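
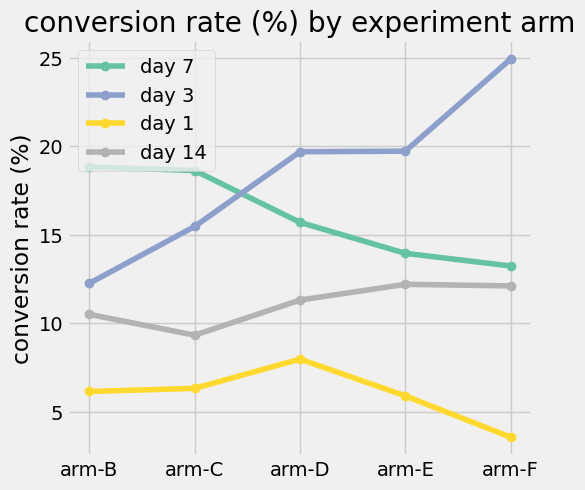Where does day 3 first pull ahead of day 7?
arm-C: day 3 ≈ 16 vs day 7 ≈ 18 (not yet); arm-D: day 3 ≈ 20 vs day 7 ≈ 16 (first crossover).

arm-D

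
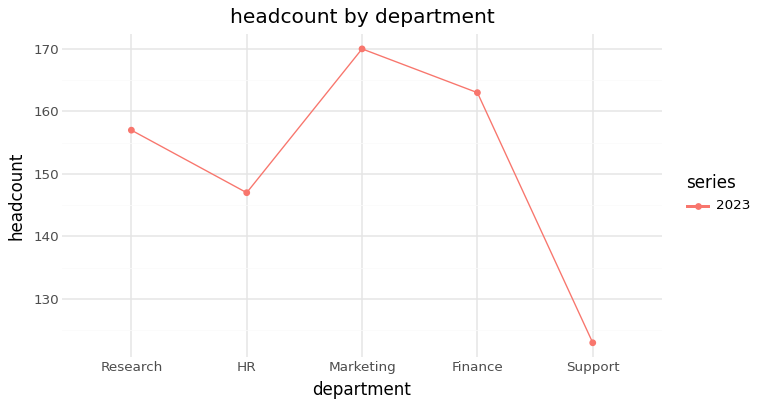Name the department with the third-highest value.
Research

Top 4: Marketing ≈ 170, Finance ≈ 165, Research ≈ 155, HR ≈ 145.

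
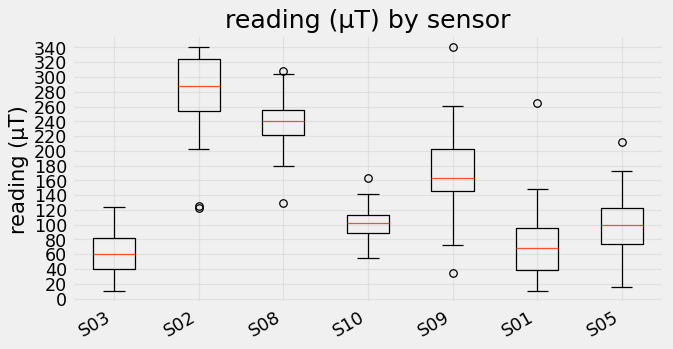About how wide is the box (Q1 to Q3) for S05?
Q3 ≈ 120, Q1 ≈ 80; IQR ≈ 40.

≈ 40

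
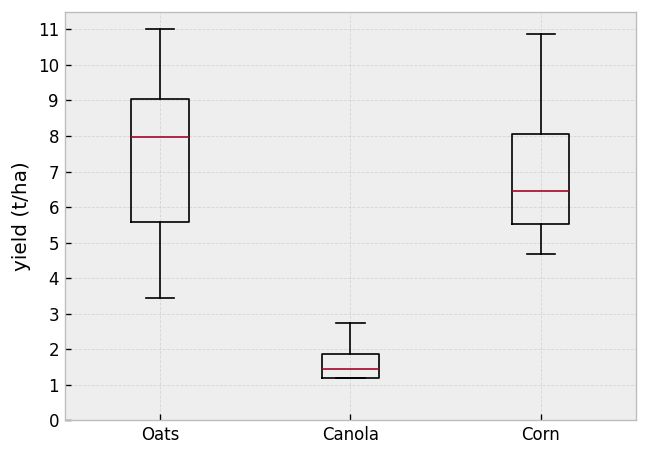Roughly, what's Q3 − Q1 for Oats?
Q3 ≈ 9, Q1 ≈ 6; IQR ≈ 3.

≈ 3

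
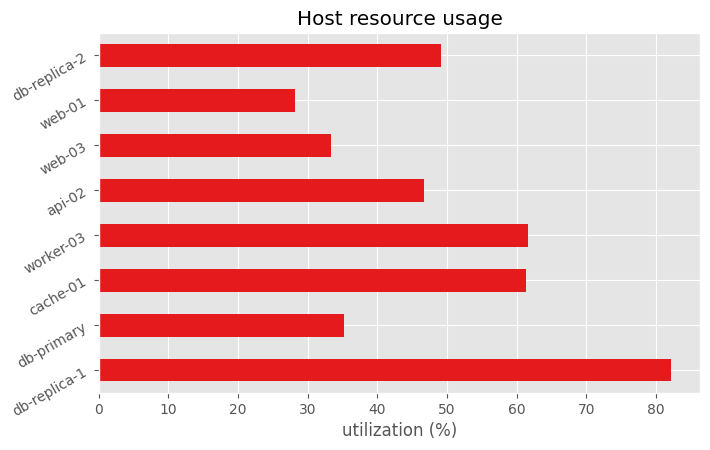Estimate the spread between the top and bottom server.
≈ 50

Max db-replica-1 ≈ 80, min web-01 ≈ 30; range ≈ 50.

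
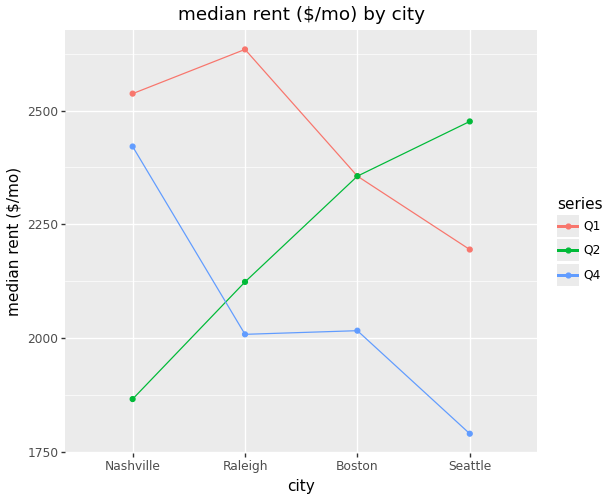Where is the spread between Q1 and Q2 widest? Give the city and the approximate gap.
Nashville, ≈ 600 $/mo

Nashville: Q1 ≈ 2500, Q2 ≈ 1900 → gap ≈ 600. Next-largest (Raleigh) is only ≈ 500.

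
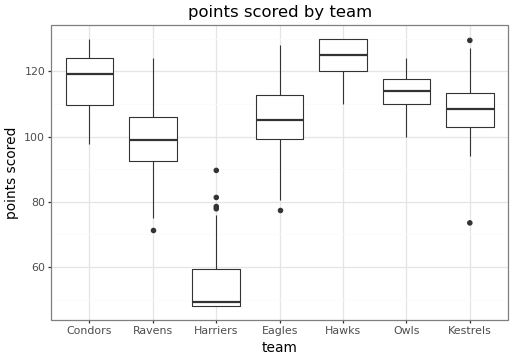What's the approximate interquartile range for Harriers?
≈ 10

Q3 ≈ 60, Q1 ≈ 50; IQR ≈ 10.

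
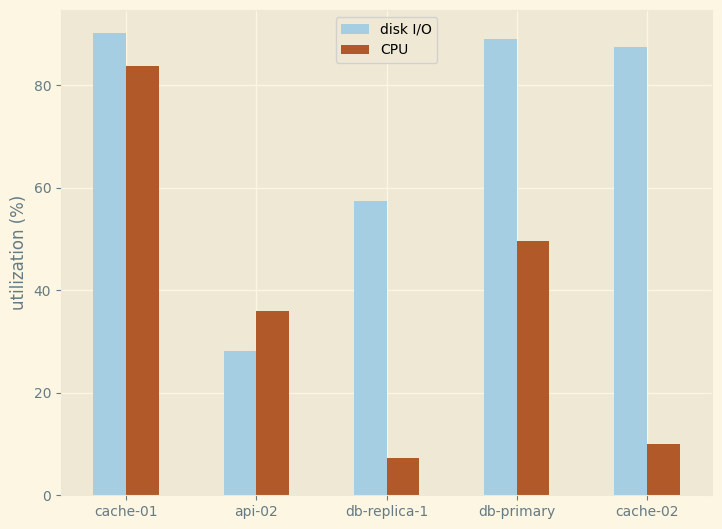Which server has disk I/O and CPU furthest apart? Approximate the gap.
cache-02: disk I/O ≈ 90, CPU ≈ 10 → gap ≈ 80. Next-largest (db-replica-1) is only ≈ 50.

cache-02, ≈ 80 %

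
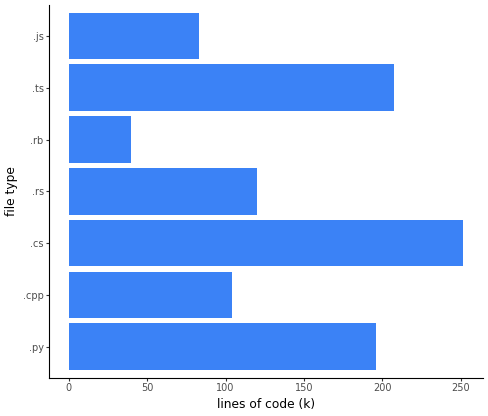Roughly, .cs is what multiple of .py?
≈ 1.25×

.cs ≈ 250, .py ≈ 200; 250/200 ≈ 1.25.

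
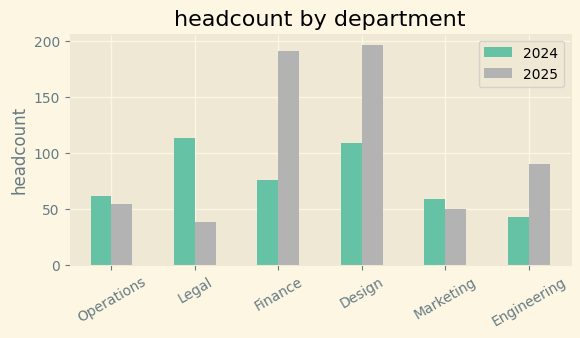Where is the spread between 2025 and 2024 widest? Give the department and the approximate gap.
Finance, ≈ 120

Finance: 2025 ≈ 200, 2024 ≈ 80 → gap ≈ 120. Next-largest (Design) is only ≈ 100.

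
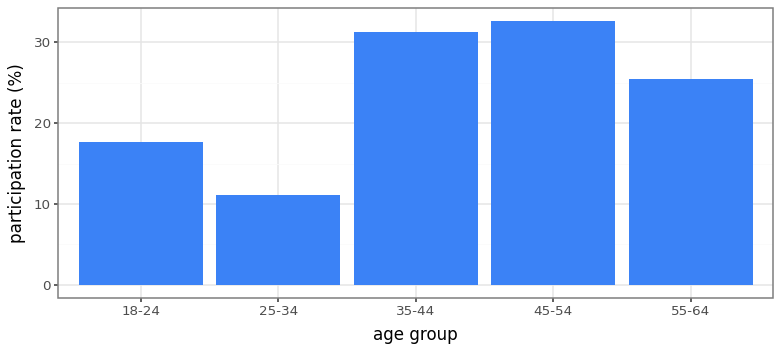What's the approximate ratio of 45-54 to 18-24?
≈ 1.75×

45-54 ≈ 35, 18-24 ≈ 20; 35/20 ≈ 1.75.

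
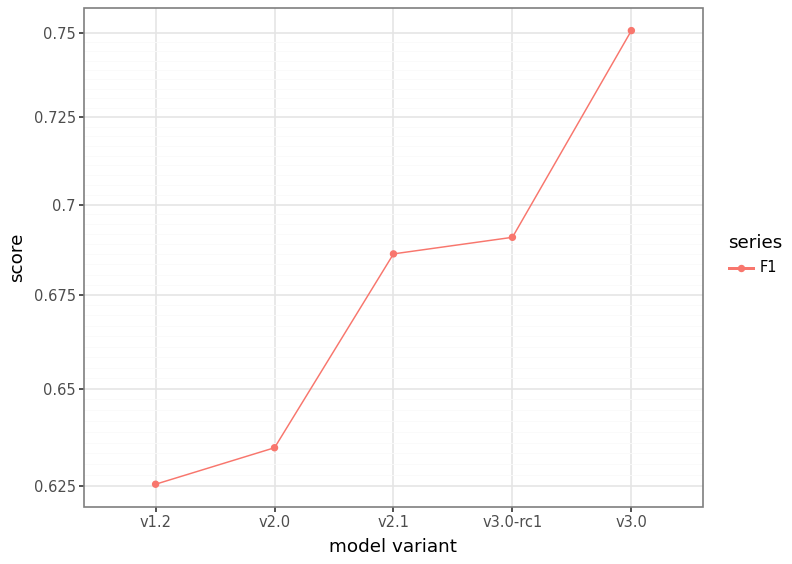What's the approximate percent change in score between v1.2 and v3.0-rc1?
v1.2 ≈ 0.62, v3.0-rc1 ≈ 0.70; (0.70 − 0.62) / 0.62 ≈ +12.9%.

≈ +12.9%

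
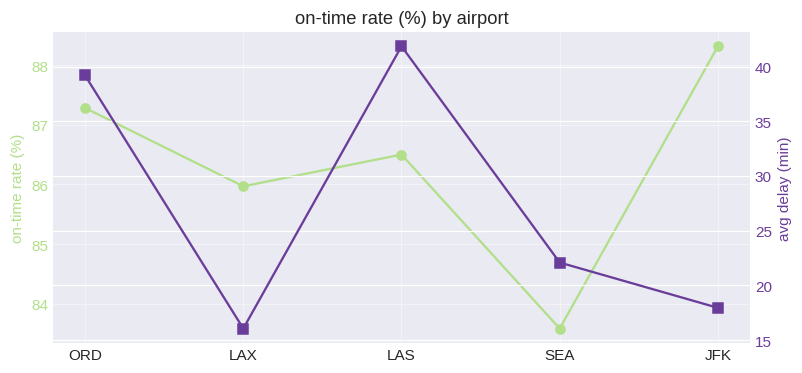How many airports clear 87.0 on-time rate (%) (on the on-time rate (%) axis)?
2

Above 87.0: ORD, JFK.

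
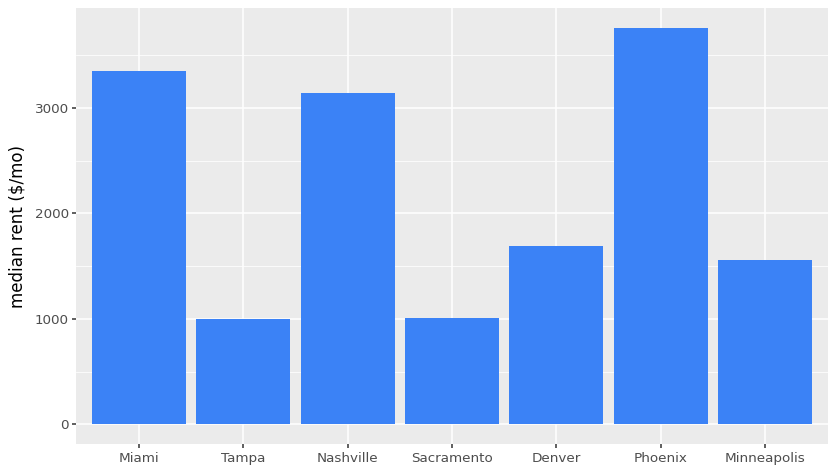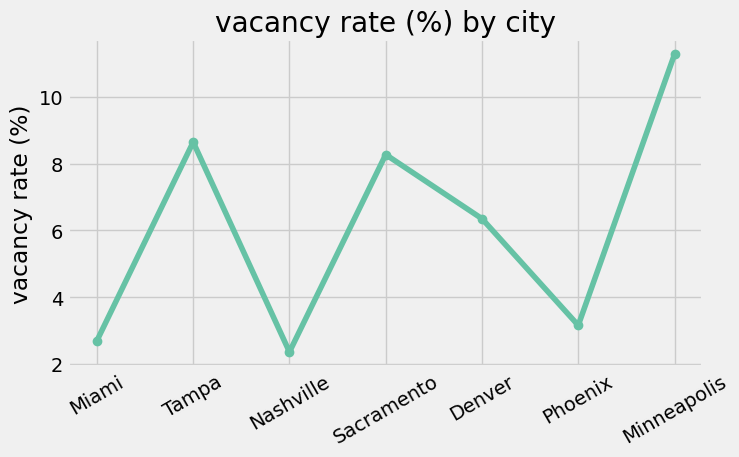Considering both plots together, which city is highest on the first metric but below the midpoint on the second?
Phoenix

Chart 2 median vacancy rate (%) ≈ 6; below-median cities: Miami, Nashville, Phoenix. Among those, Phoenix has the highest median rent ($/mo) (≈ 4000).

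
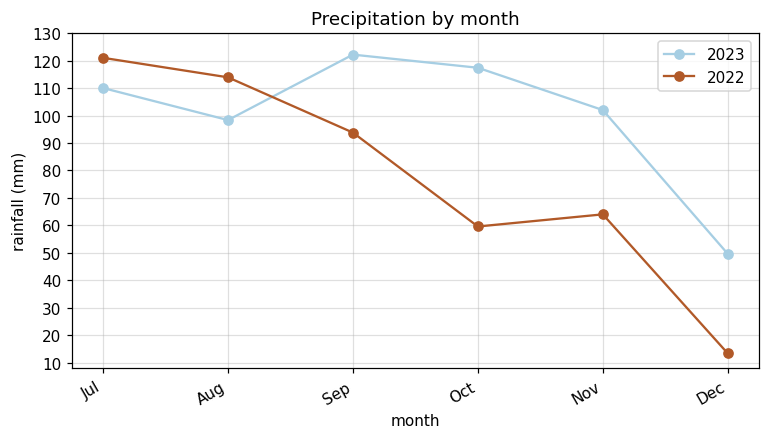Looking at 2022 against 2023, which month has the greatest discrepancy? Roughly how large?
Oct, ≈ 60 mm

Oct: 2022 ≈ 60, 2023 ≈ 120 → gap ≈ 60. Next-largest (Nov) is only ≈ 40.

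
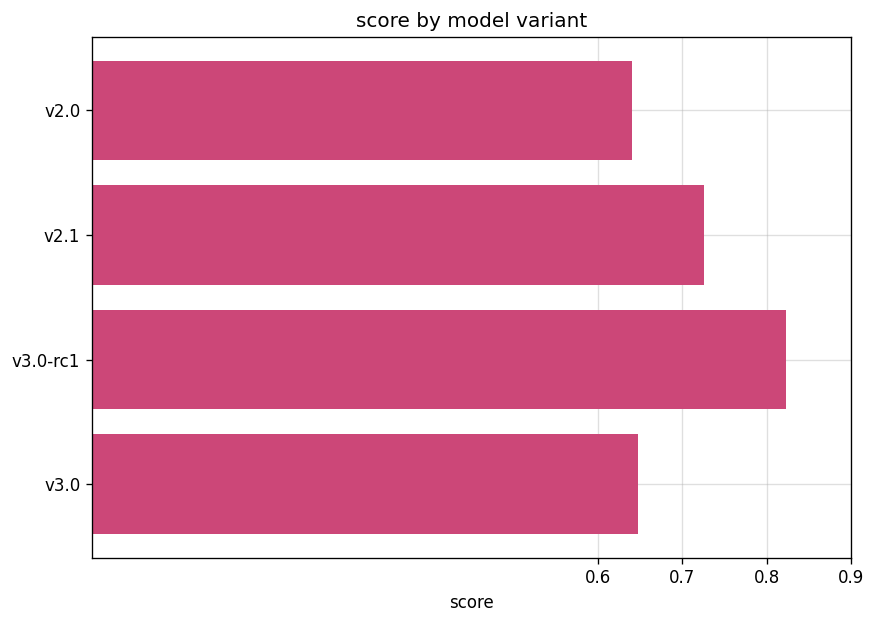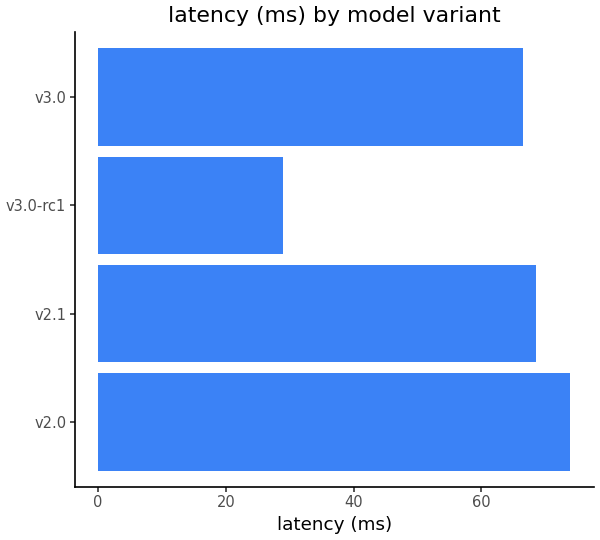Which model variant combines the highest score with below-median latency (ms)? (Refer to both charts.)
v3.0-rc1

Chart 2 median latency (ms) ≈ 70; below-median model variants: v3.0-rc1, v3.0. Among those, v3.0-rc1 has the highest score (≈ 0.8).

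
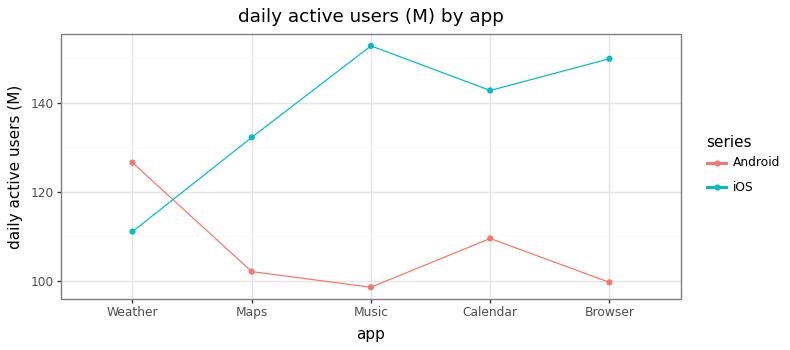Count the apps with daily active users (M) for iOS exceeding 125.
4

Above 125: Maps, Music, Calendar, Browser.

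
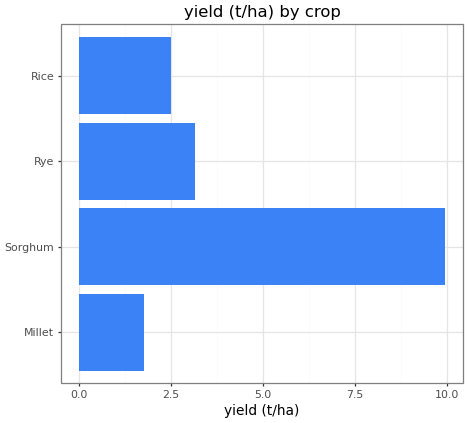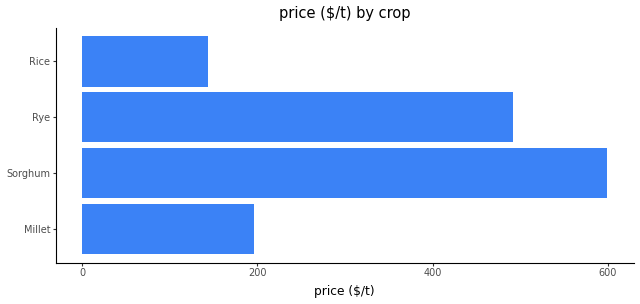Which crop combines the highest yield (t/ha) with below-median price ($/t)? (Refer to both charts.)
Rice

Chart 2 median price ($/t) ≈ 300; below-median crops: Millet, Rice. Among those, Rice has the highest yield (t/ha) (≈ 3).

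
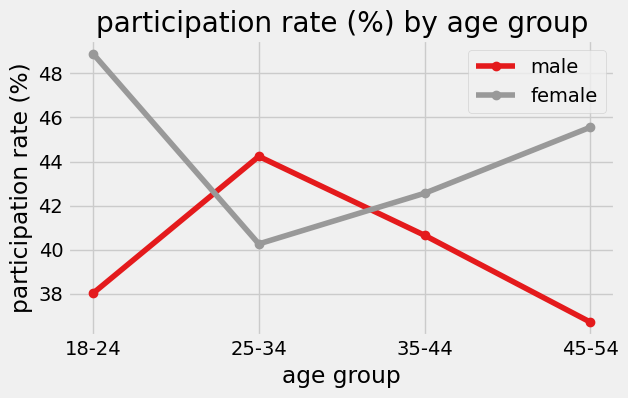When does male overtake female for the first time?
18-24: male ≈ 38 vs female ≈ 48 (not yet); 25-34: male ≈ 44 vs female ≈ 40 (first crossover).

25-34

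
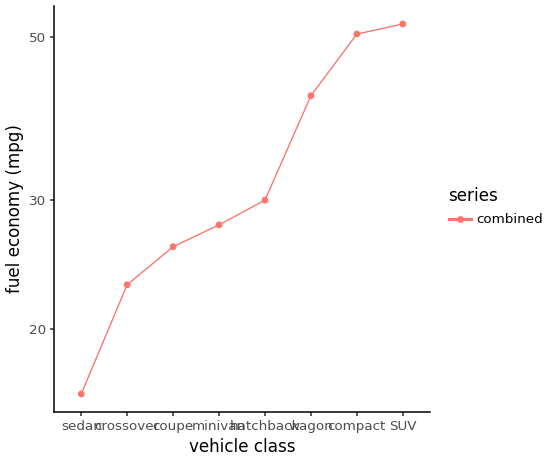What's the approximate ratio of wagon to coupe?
≈ 1.6×

wagon ≈ 40, coupe ≈ 25; 40/25 ≈ 1.6.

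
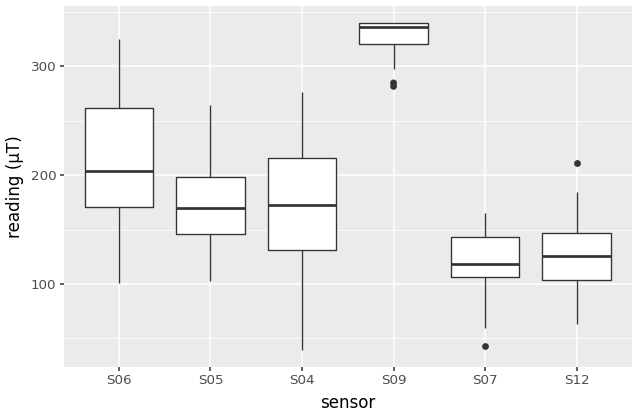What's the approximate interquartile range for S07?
≈ 40

Q3 ≈ 140, Q1 ≈ 100; IQR ≈ 40.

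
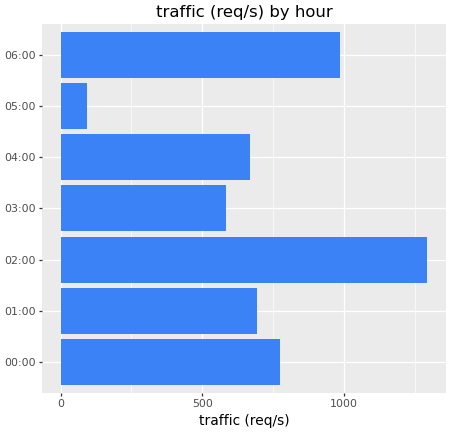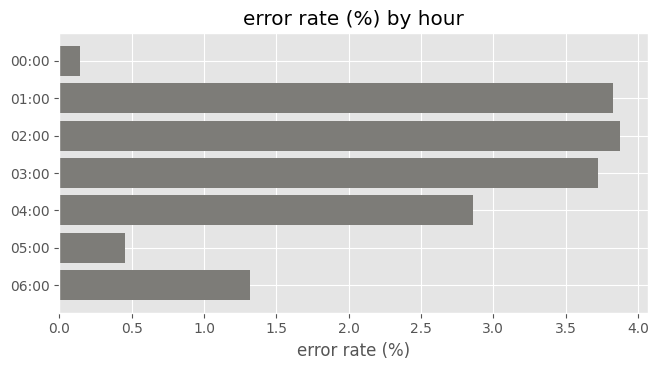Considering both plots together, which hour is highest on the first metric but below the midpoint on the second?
Chart 2 median error rate (%) ≈ 3; below-median hours: 00:00, 05:00, 06:00. Among those, 06:00 has the highest traffic (req/s) (≈ 1000).

06:00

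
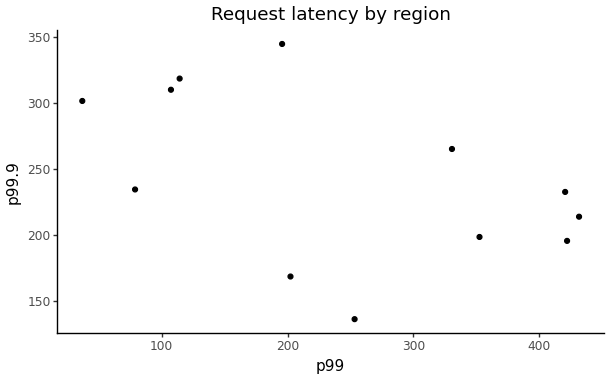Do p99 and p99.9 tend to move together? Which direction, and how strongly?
Points are negatively correlated; moderate (|r| ≈ 0.5).

negative, moderate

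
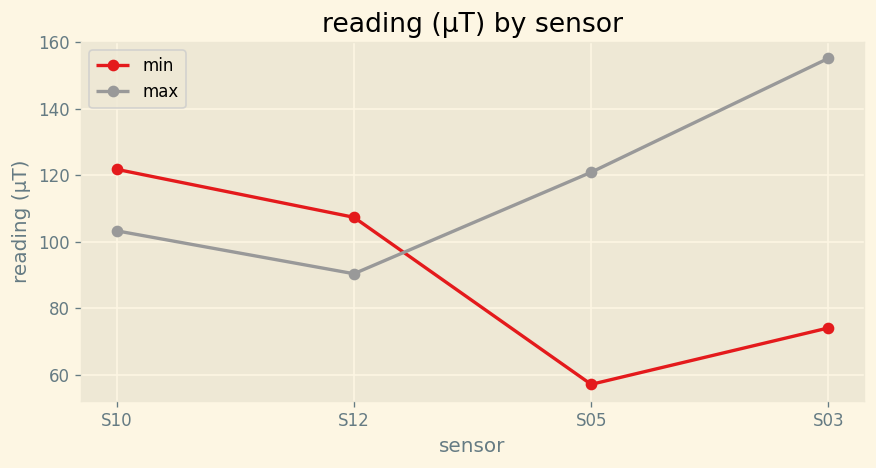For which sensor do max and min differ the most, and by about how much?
S03: max ≈ 160, min ≈ 70 → gap ≈ 90. Next-largest (S05) is only ≈ 60.

S03, ≈ 90 µT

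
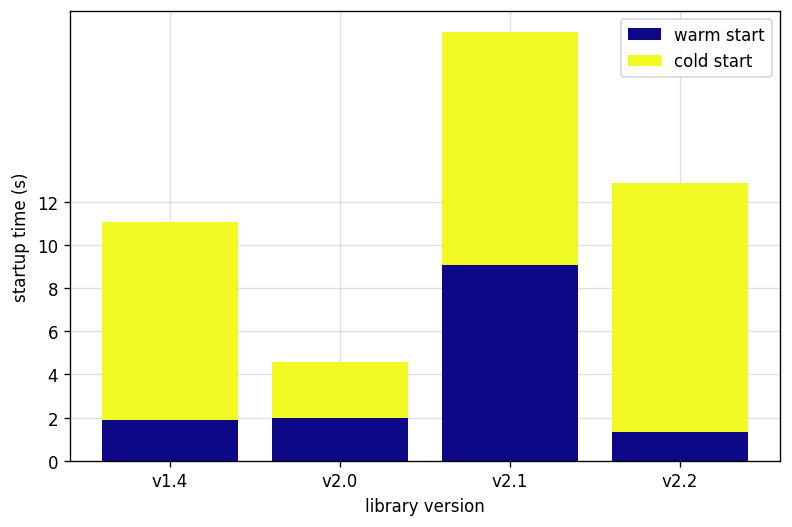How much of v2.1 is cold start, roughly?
cold start top ≈ 20, bottom ≈ 10; segment ≈ 10.

≈ 10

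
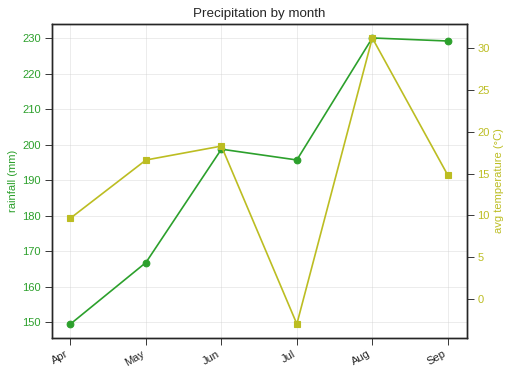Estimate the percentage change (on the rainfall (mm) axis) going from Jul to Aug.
≈ +15%

Jul ≈ 200, Aug ≈ 230; (230 − 200) / 200 ≈ +15%.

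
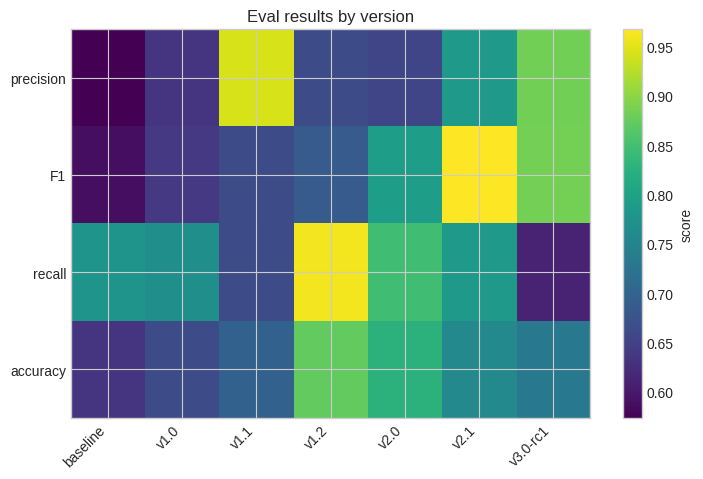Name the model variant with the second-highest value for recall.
Top 3 for recall: v1.2 ≈ 0.95, v2.0 ≈ 0.85, v2.1 ≈ 0.80.

v2.0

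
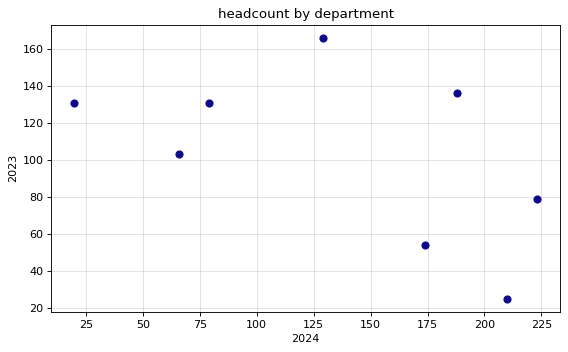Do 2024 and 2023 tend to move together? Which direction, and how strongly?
negative, moderate

Points are negatively correlated; moderate (|r| ≈ 0.5).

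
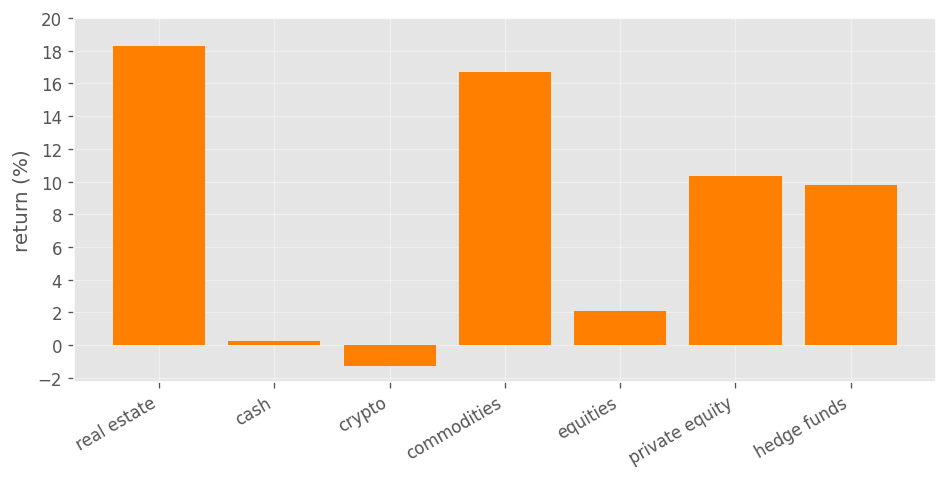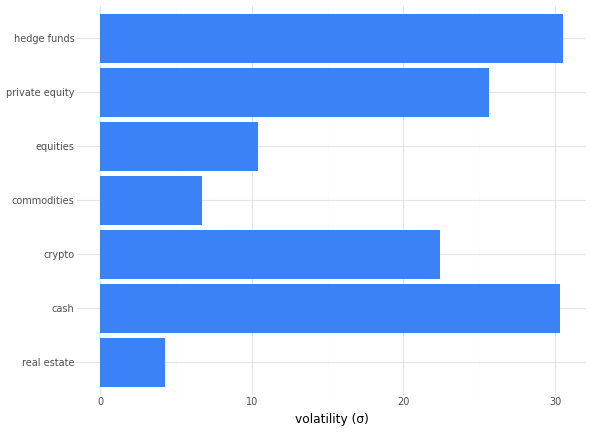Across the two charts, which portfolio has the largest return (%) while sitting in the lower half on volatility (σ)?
Chart 2 median volatility (σ) ≈ 20; below-median portfolios: real estate, commodities, equities. Among those, real estate has the highest return (%) (≈ 18).

real estate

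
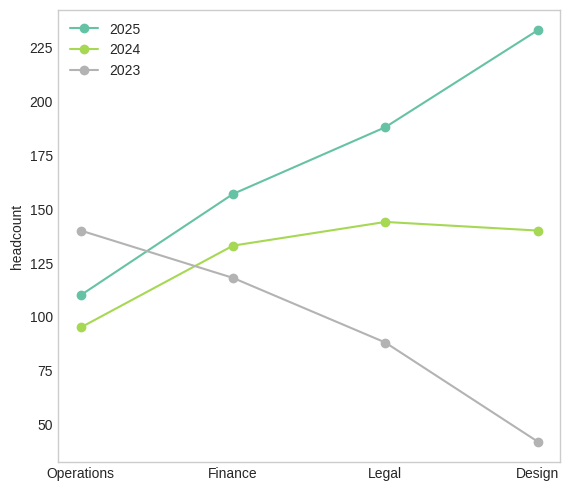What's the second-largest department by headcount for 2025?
Legal

Top 3 for 2025: Design ≈ 240, Legal ≈ 180, Finance ≈ 160.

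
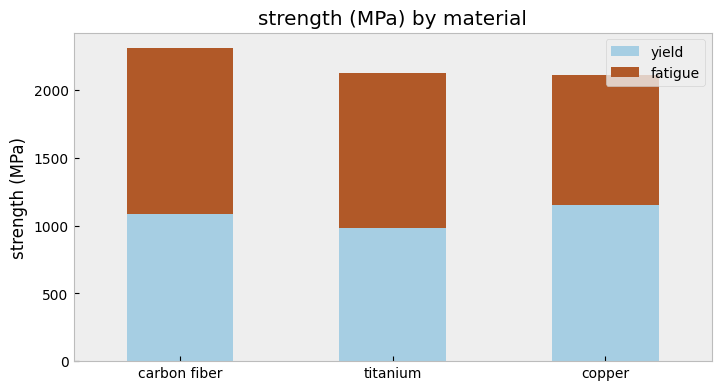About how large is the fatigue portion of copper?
≈ 1000

fatigue top ≈ 2200, bottom ≈ 1200; segment ≈ 1000.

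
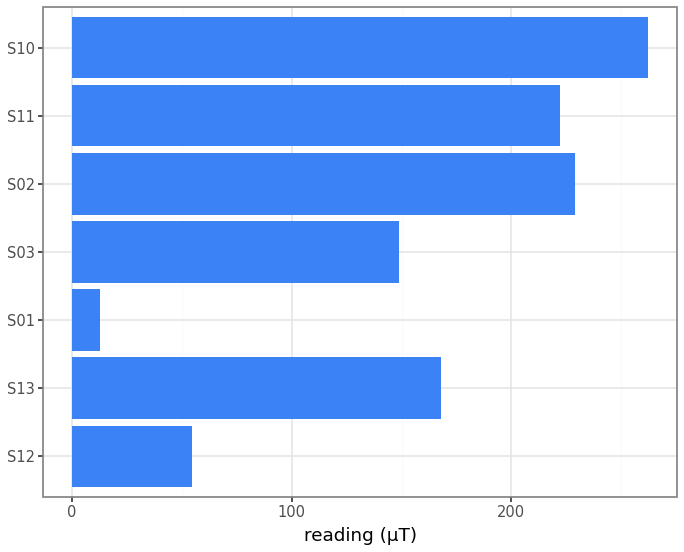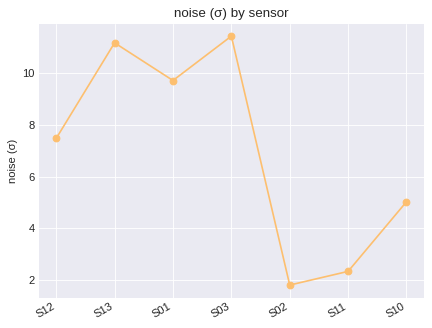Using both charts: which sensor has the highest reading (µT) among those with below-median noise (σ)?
Chart 2 median noise (σ) ≈ 8; below-median sensors: S02, S11, S10. Among those, S10 has the highest reading (µT) (≈ 250).

S10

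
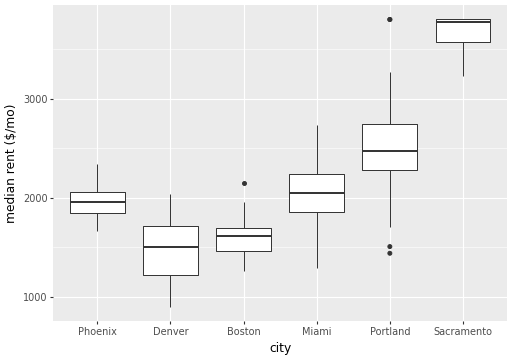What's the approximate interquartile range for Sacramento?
Q3 ≈ 3800, Q1 ≈ 3600; IQR ≈ 200.

≈ 200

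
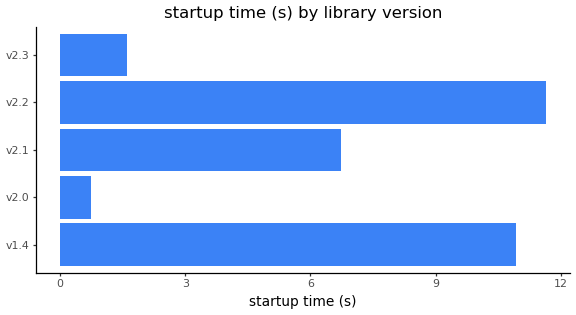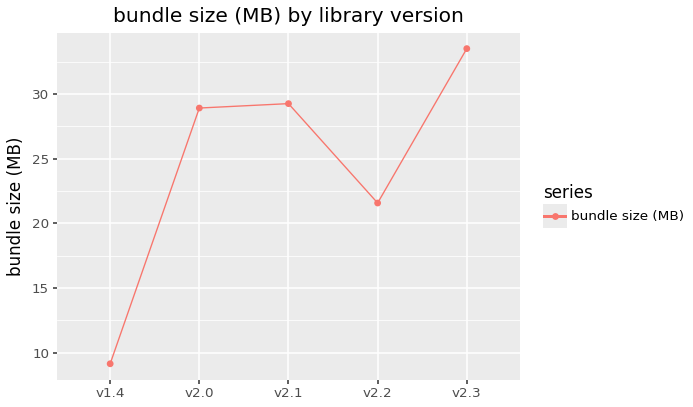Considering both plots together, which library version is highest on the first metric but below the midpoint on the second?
Chart 2 median bundle size (MB) ≈ 30; below-median library versions: v1.4, v2.2. Among those, v2.2 has the highest startup time (s) (≈ 12).

v2.2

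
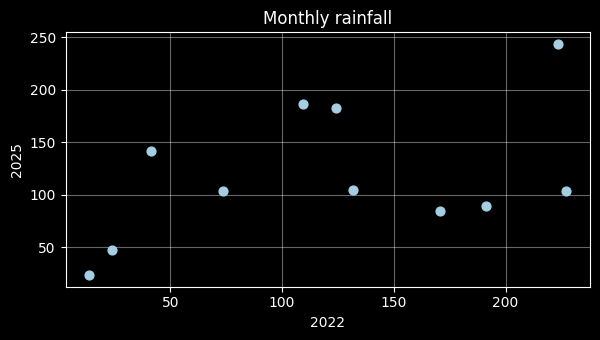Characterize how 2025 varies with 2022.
Points are positively correlated; moderate (|r| ≈ 0.5).

positive, moderate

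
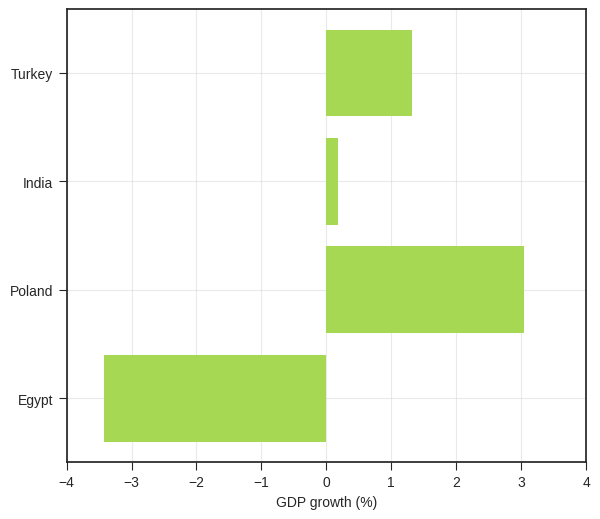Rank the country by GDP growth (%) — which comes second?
Top 3: Poland ≈ 3, Turkey ≈ 1, India ≈ 0.

Turkey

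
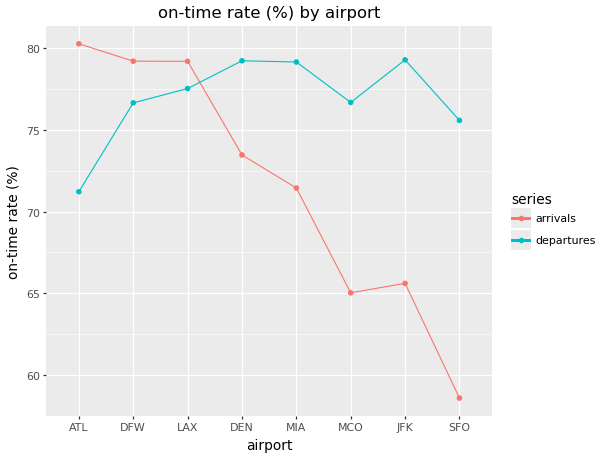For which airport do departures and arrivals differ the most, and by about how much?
SFO: departures ≈ 76, arrivals ≈ 58 → gap ≈ 18. Next-largest (JFK) is only ≈ 14.

SFO, ≈ 18 %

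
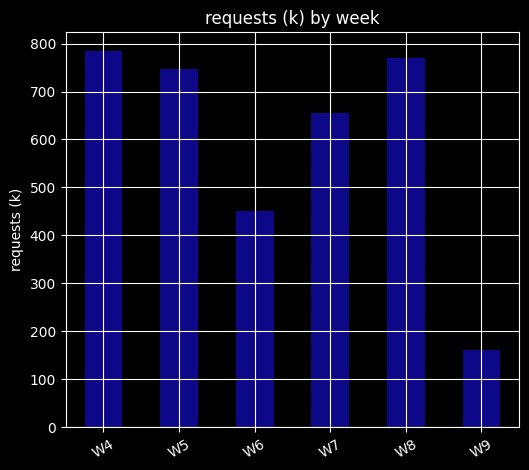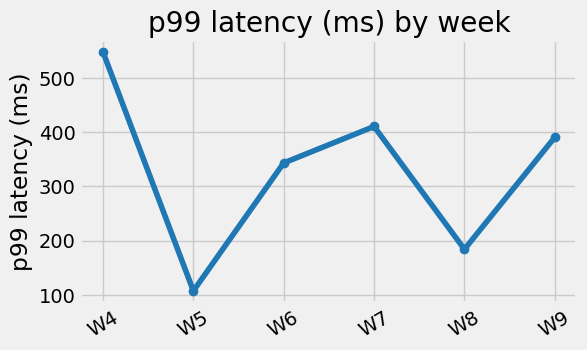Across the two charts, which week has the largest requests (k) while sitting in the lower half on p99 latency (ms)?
Chart 2 median p99 latency (ms) ≈ 400; below-median weeks: W5, W6, W8. Among those, W8 has the highest requests (k) (≈ 800).

W8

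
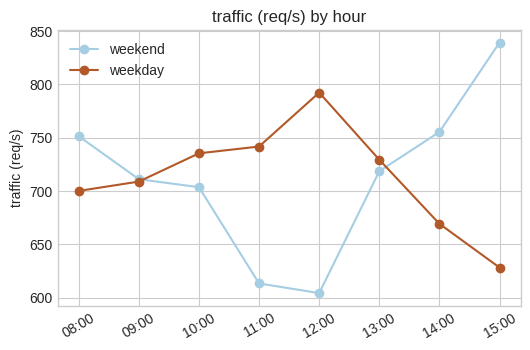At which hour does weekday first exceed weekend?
09:00: weekday ≈ 700 vs weekend ≈ 720 (not yet); 10:00: weekday ≈ 740 vs weekend ≈ 700 (first crossover).

10:00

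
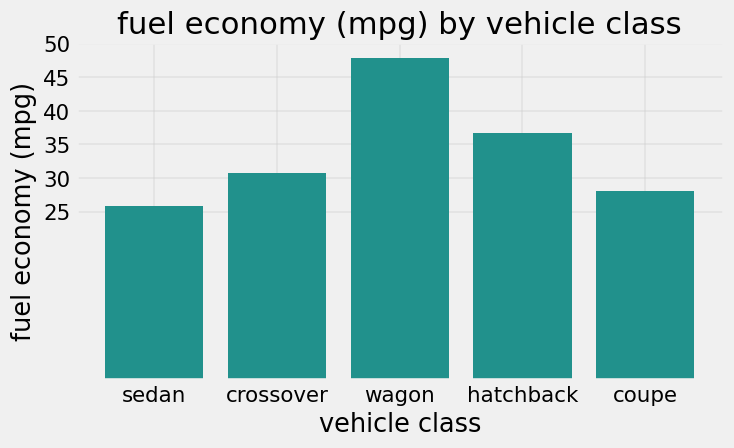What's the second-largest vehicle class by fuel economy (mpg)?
hatchback

Top 3: wagon ≈ 50, hatchback ≈ 35, crossover ≈ 30.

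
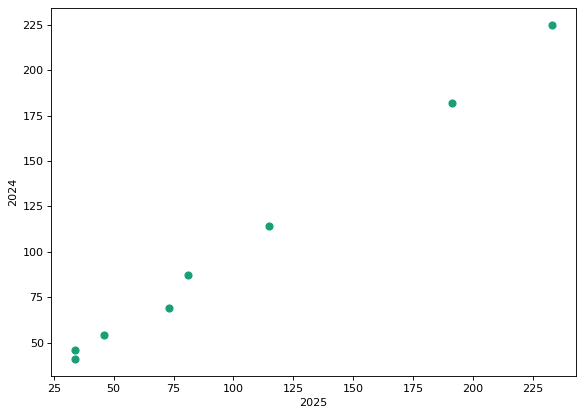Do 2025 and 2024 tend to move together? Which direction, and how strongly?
Points are positively correlated; strong (|r| ≈ 1.0).

positive, strong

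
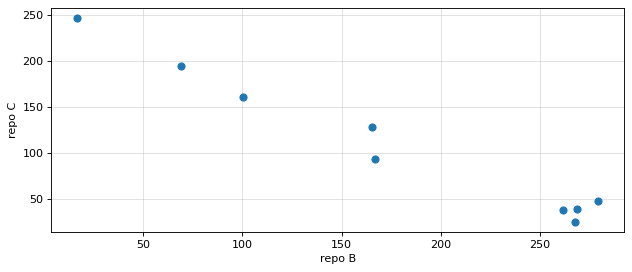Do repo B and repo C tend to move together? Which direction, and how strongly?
Points are negatively correlated; strong (|r| ≈ 1.0).

negative, strong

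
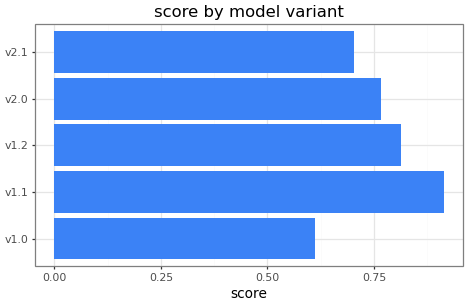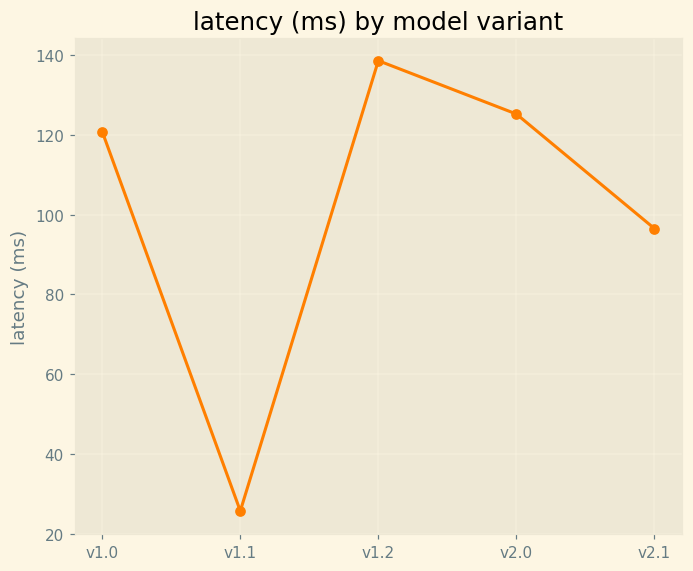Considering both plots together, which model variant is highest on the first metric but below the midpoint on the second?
v1.1

Chart 2 median latency (ms) ≈ 120; below-median model variants: v1.1, v2.1. Among those, v1.1 has the highest score (≈ 0.9).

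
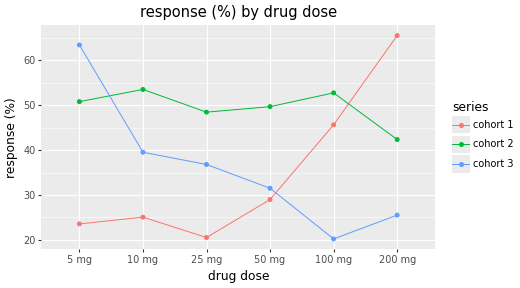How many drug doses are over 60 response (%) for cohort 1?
Above 60: 200 mg.

1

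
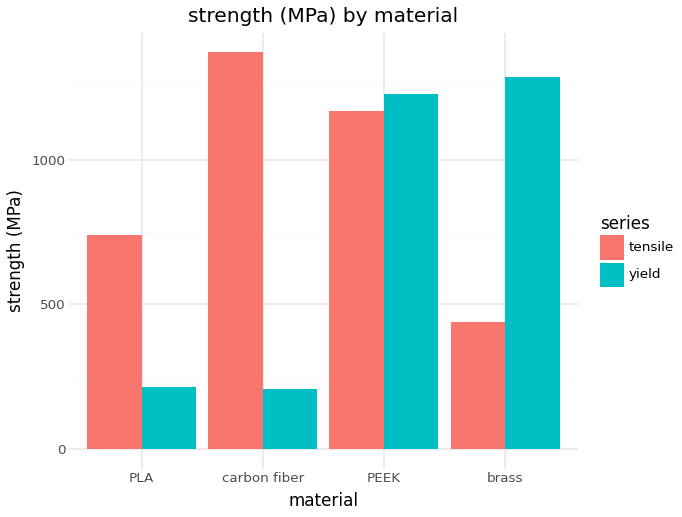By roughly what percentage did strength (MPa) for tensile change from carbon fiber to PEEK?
≈ -14.3%

carbon fiber ≈ 1400, PEEK ≈ 1200; (1200 − 1400) / 1400 ≈ -14.3%.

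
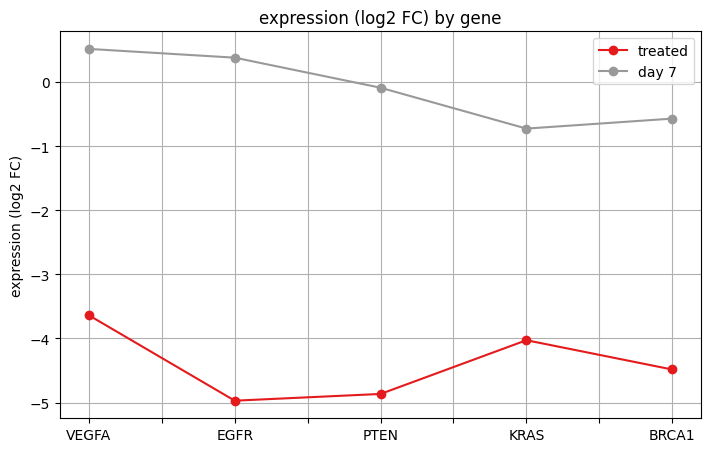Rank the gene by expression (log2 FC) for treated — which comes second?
Top 3 for treated: VEGFA ≈ -3.5, KRAS ≈ -4.0, BRCA1 ≈ -4.5.

KRAS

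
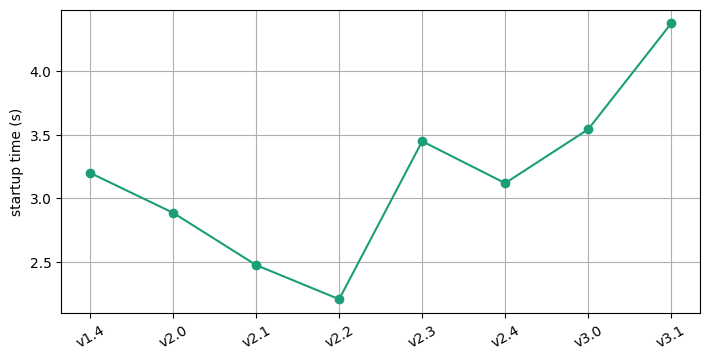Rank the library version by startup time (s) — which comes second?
Top 3: v3.1 ≈ 4.4, v3.0 ≈ 3.6, v2.3 ≈ 3.4.

v3.0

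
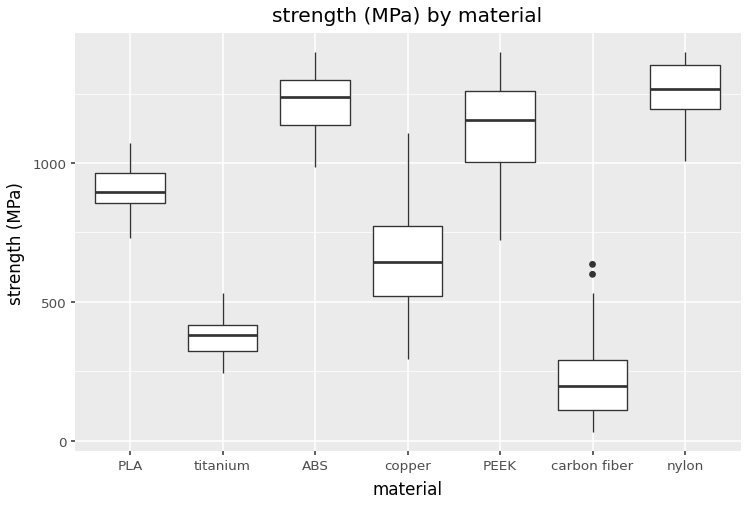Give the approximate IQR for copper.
≈ 300

Q3 ≈ 800, Q1 ≈ 500; IQR ≈ 300.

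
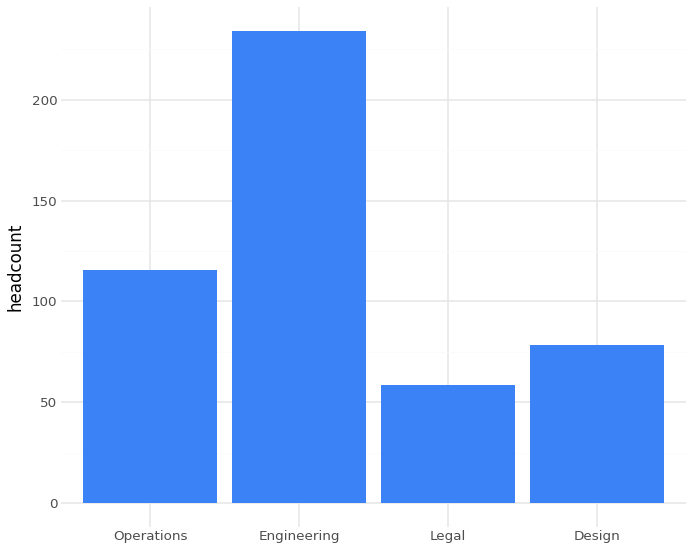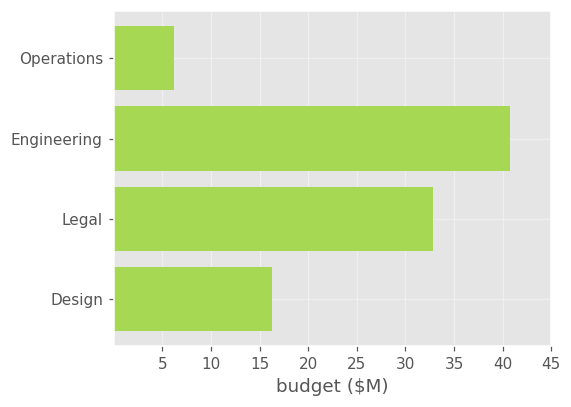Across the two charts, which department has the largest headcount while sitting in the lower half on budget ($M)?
Operations

Chart 2 median budget ($M) ≈ 25; below-median departments: Operations, Design. Among those, Operations has the highest headcount (≈ 125).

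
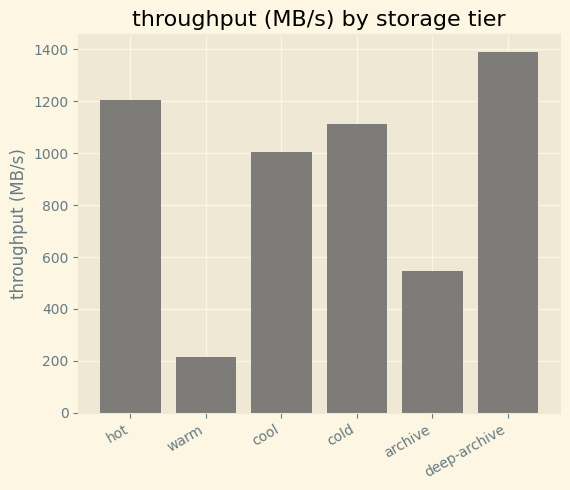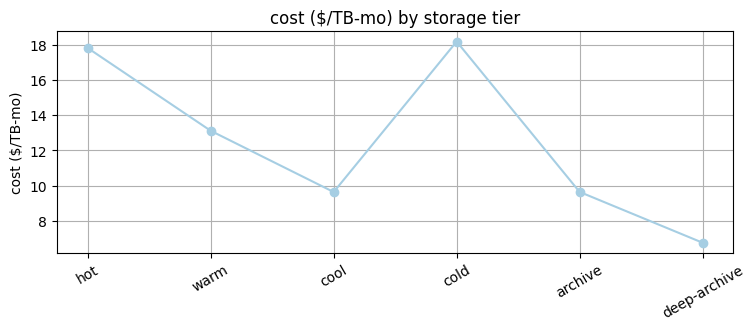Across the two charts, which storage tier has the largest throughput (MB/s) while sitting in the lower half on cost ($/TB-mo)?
Chart 2 median cost ($/TB-mo) ≈ 12; below-median storage tiers: cool, archive, deep-archive. Among those, deep-archive has the highest throughput (MB/s) (≈ 1400).

deep-archive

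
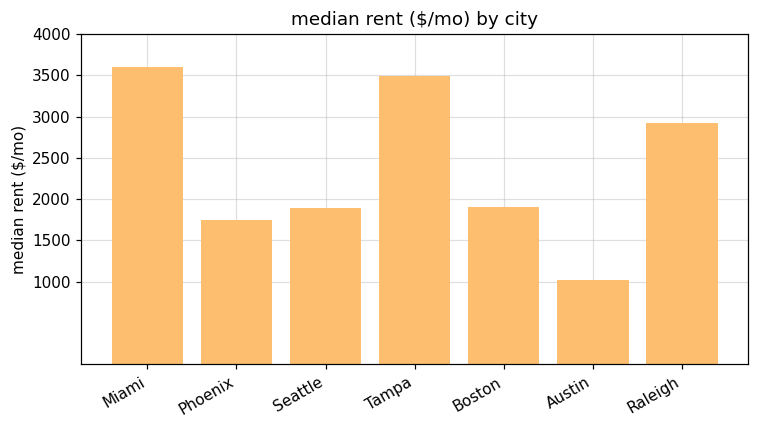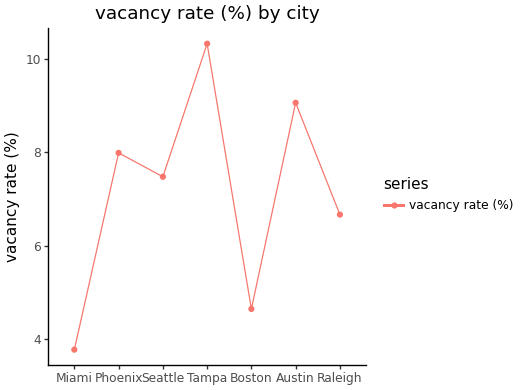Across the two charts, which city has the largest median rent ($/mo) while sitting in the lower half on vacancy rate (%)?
Miami

Chart 2 median vacancy rate (%) ≈ 7; below-median cities: Miami, Boston, Raleigh. Among those, Miami has the highest median rent ($/mo) (≈ 3500).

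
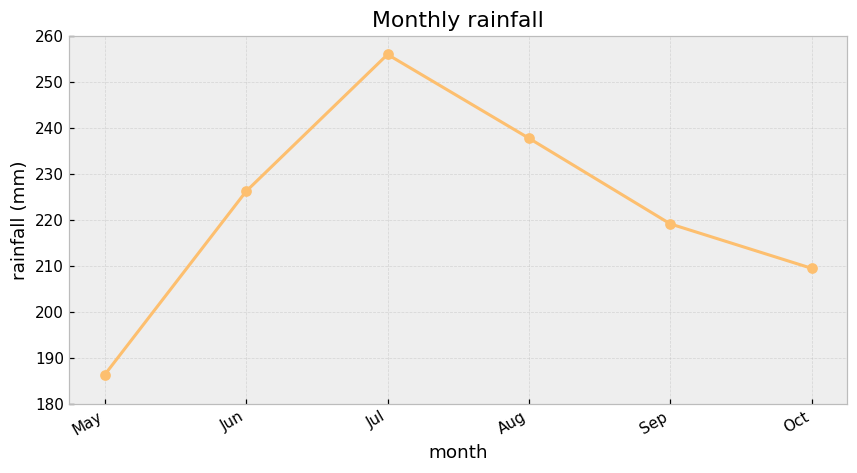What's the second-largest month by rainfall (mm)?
Aug

Top 3: Jul ≈ 260, Aug ≈ 240, Jun ≈ 230.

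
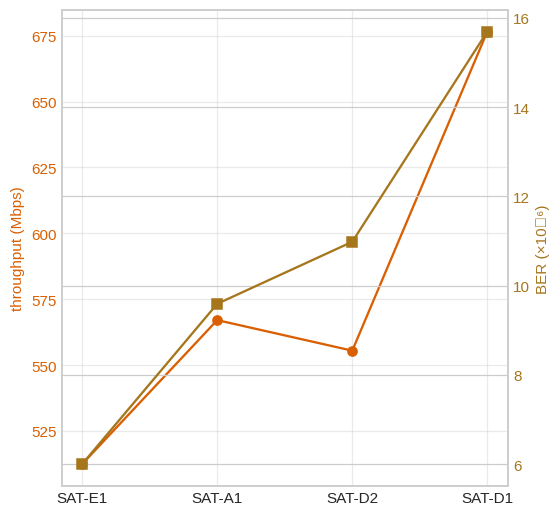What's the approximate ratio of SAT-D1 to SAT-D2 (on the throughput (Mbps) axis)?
SAT-D1 ≈ 680, SAT-D2 ≈ 560; 680/560 ≈ 1.21.

≈ 1.21×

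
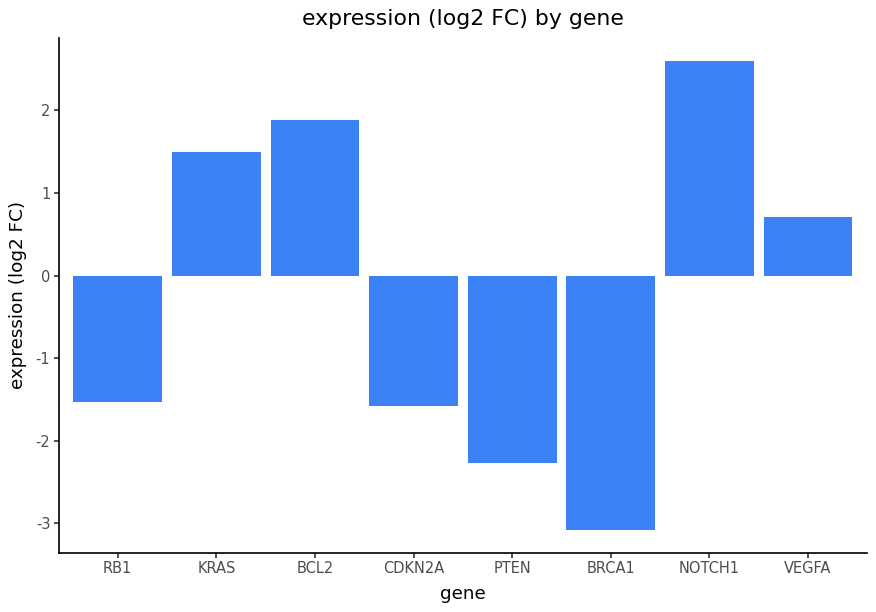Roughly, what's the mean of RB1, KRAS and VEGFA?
≈ 0.17

(-1.5 + 1.5 + 0.5) / 3 ≈ 0.17.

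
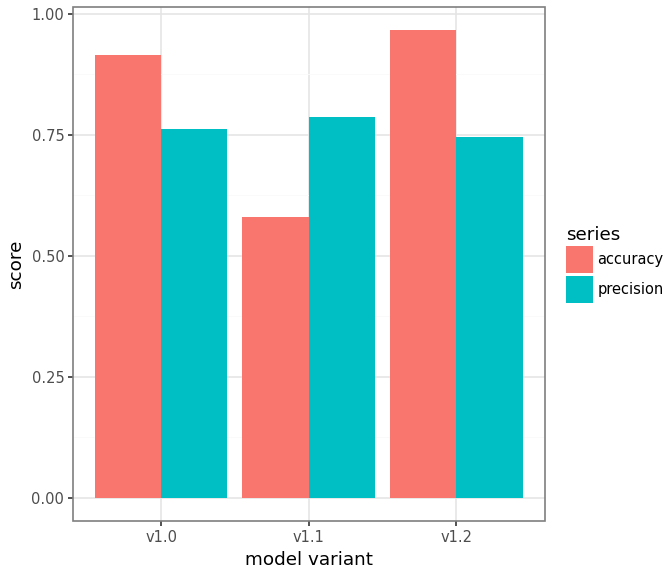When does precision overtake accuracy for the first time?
v1.0: precision ≈ 0.8 vs accuracy ≈ 0.9 (not yet); v1.1: precision ≈ 0.8 vs accuracy ≈ 0.6 (first crossover).

v1.1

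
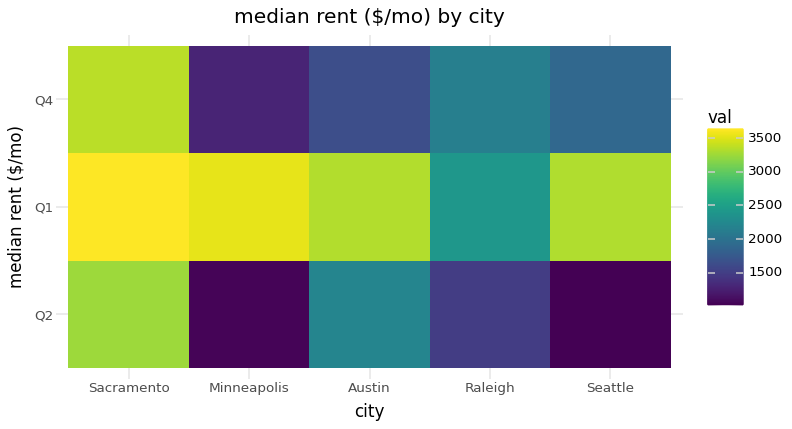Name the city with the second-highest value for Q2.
Top 3 for Q2: Sacramento ≈ 3500, Austin ≈ 2000, Raleigh ≈ 1500.

Austin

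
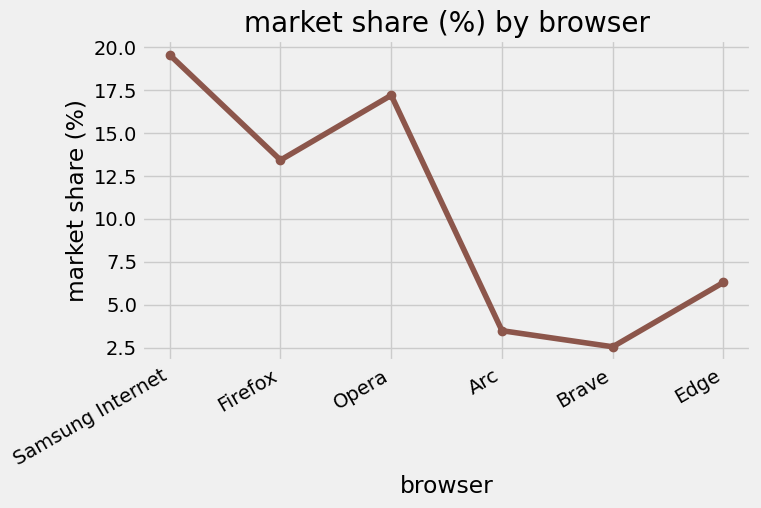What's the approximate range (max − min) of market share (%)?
Max Samsung Internet ≈ 20, min Brave ≈ 2; range ≈ 18.

≈ 18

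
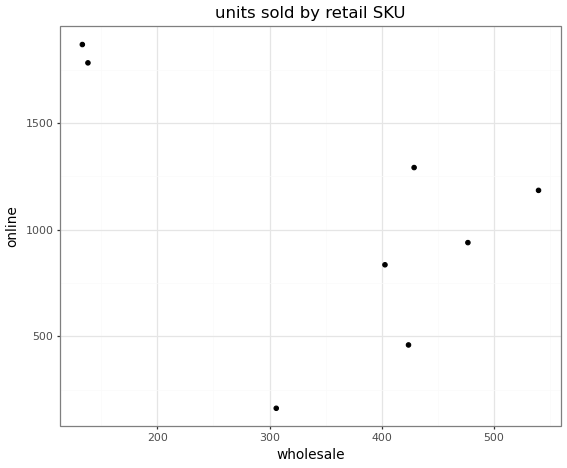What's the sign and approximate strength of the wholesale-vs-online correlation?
Points are negatively correlated; moderate (|r| ≈ 0.5).

negative, moderate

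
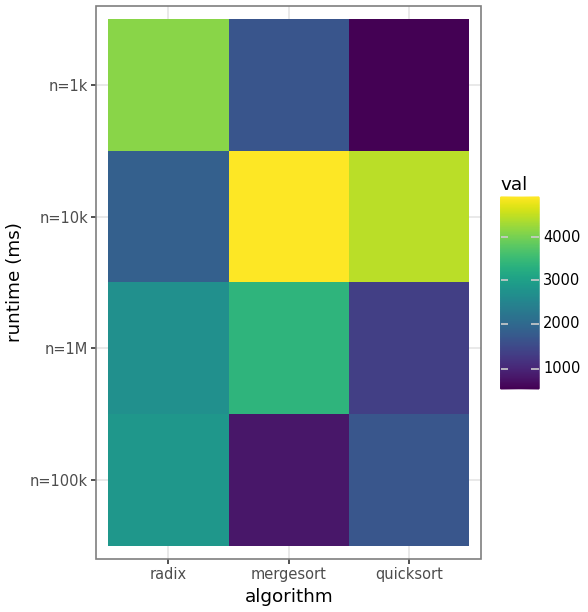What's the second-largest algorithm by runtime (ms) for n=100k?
quicksort

Top 3 for n=100k: radix ≈ 3000, quicksort ≈ 1500, mergesort ≈ 1000.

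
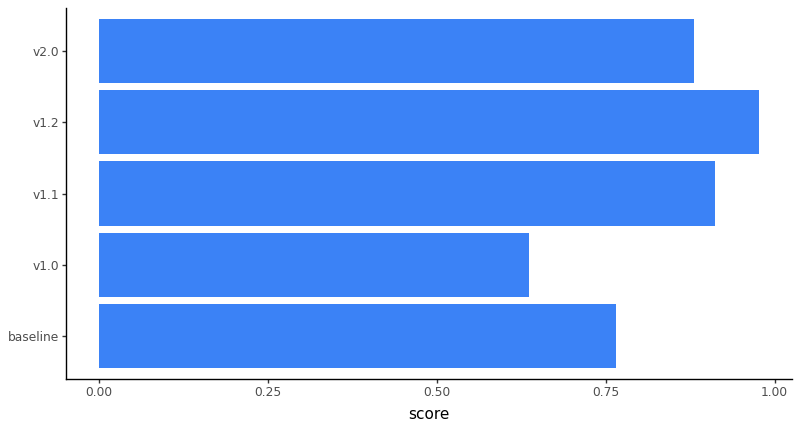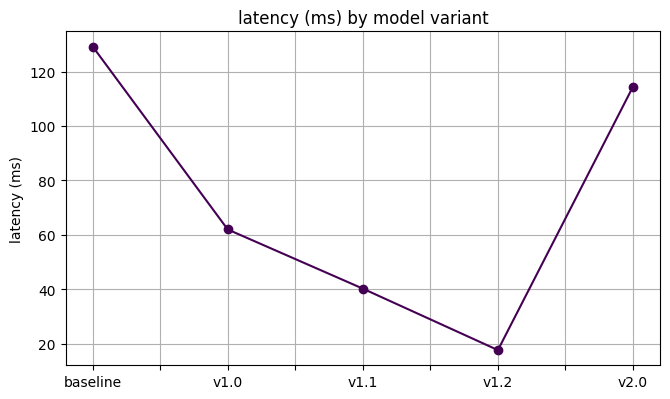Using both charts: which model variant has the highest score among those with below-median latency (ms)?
v1.2

Chart 2 median latency (ms) ≈ 60; below-median model variants: v1.1, v1.2. Among those, v1.2 has the highest score (≈ 1).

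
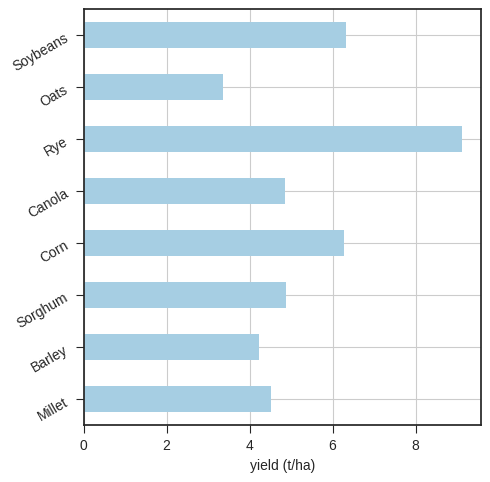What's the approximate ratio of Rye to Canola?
≈ 1.8×

Rye ≈ 9, Canola ≈ 5; 9/5 ≈ 1.8.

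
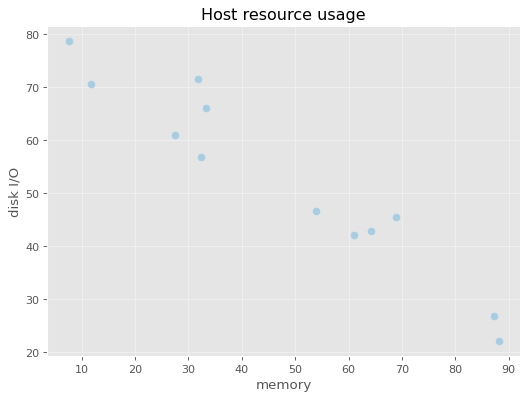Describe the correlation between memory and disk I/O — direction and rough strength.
negative, strong

Points are negatively correlated; strong (|r| ≈ 1.0).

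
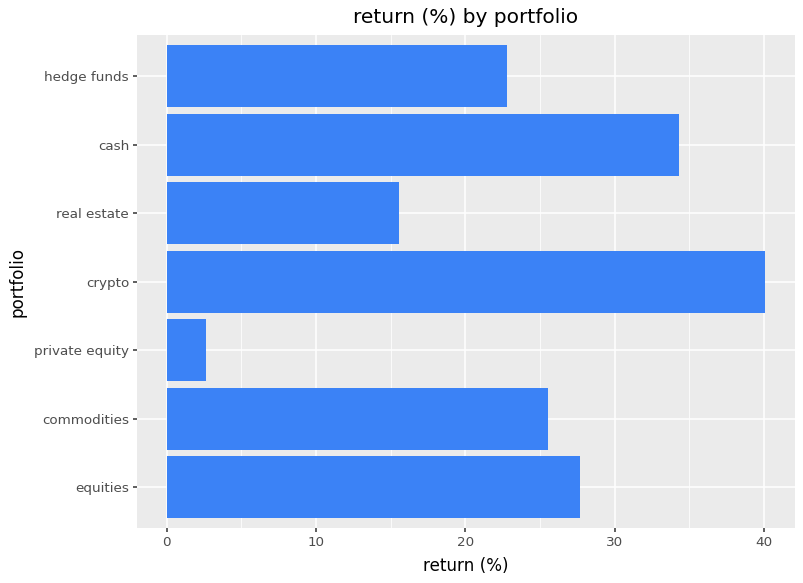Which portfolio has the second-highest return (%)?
Top 3: crypto ≈ 40, cash ≈ 35, equities ≈ 30.

cash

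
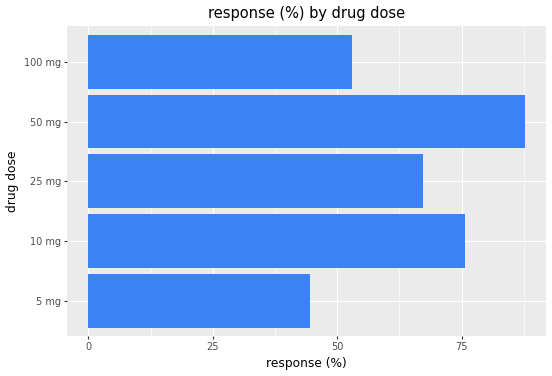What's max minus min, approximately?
≈ 50

Max 50 mg ≈ 90, min 5 mg ≈ 40; range ≈ 50.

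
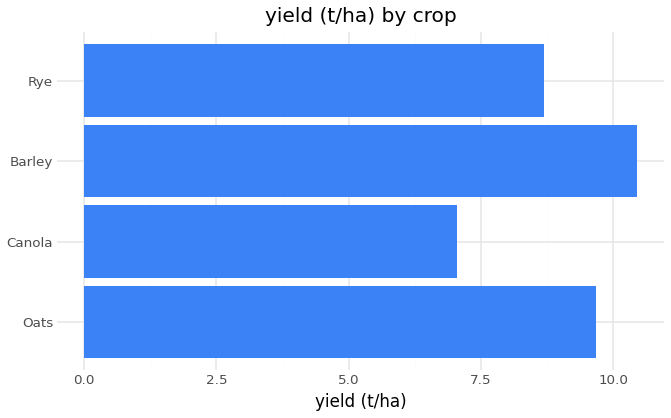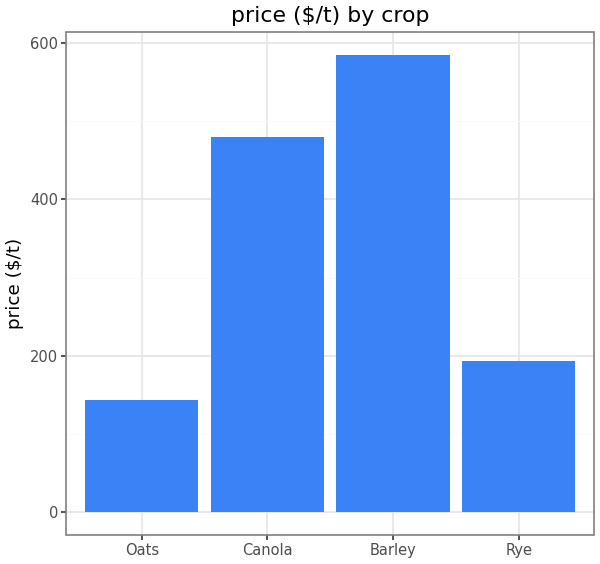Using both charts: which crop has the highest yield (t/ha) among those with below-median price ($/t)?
Oats

Chart 2 median price ($/t) ≈ 300; below-median crops: Oats, Rye. Among those, Oats has the highest yield (t/ha) (≈ 10).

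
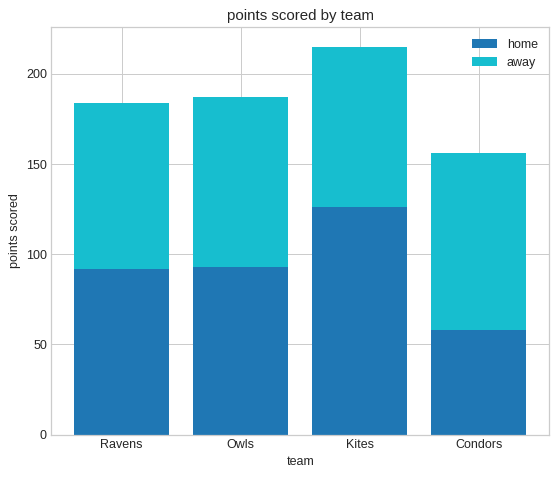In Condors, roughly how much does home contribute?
home top ≈ 60, bottom ≈ 0; segment ≈ 60.

≈ 60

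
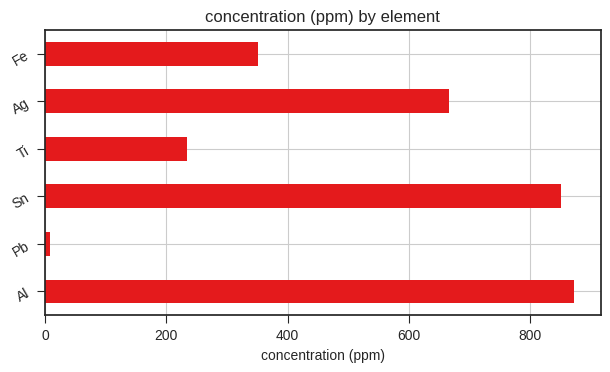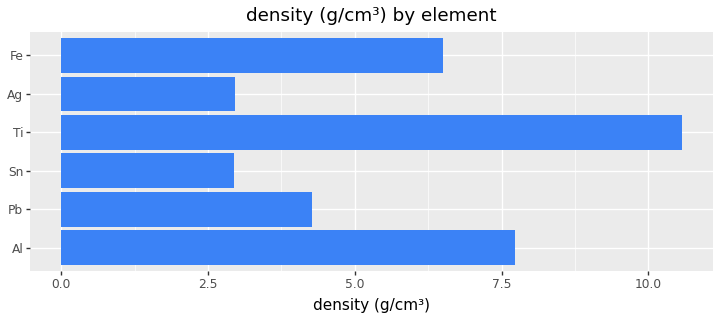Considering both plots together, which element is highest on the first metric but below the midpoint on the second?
Sn

Chart 2 median density (g/cm³) ≈ 5; below-median elements: Pb, Sn, Ag. Among those, Sn has the highest concentration (ppm) (≈ 900).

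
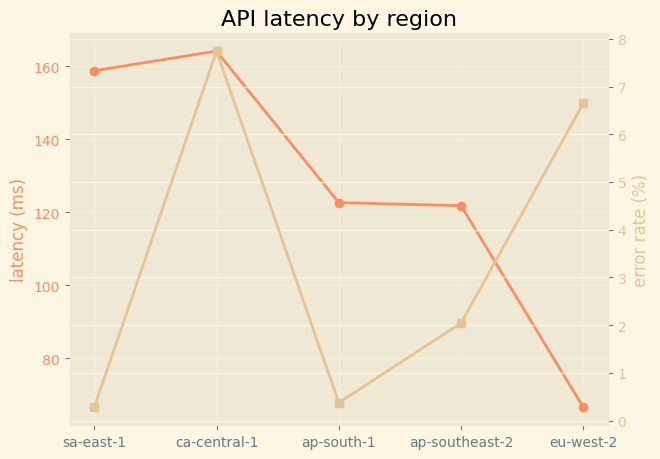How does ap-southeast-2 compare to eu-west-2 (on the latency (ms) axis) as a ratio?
≈ 1.71×

ap-southeast-2 ≈ 120, eu-west-2 ≈ 70; 120/70 ≈ 1.71.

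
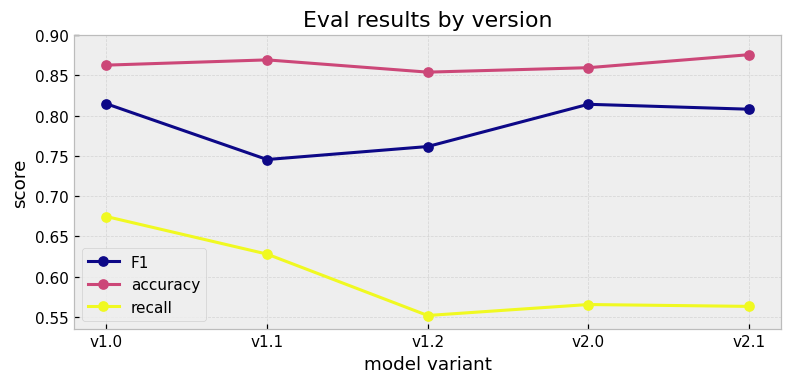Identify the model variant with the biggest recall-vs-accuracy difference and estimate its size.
v2.1, ≈ 0.35

v2.1: recall ≈ 0.55, accuracy ≈ 0.90 → gap ≈ 0.35. Next-largest (v1.2) is only ≈ 0.30.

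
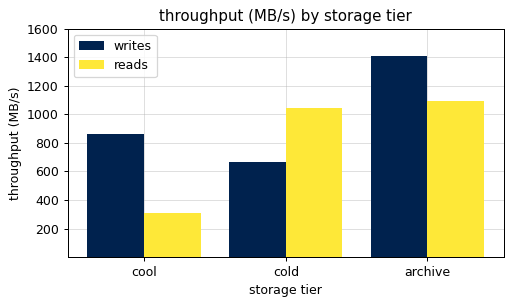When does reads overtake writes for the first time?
cold

cool: reads ≈ 400 vs writes ≈ 800 (not yet); cold: reads ≈ 1000 vs writes ≈ 600 (first crossover).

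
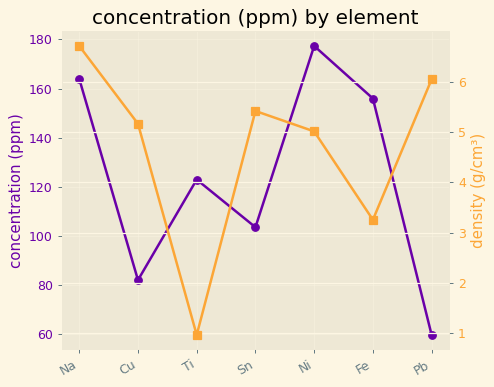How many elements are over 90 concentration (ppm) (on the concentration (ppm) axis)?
5

Above 90: Na, Ti, Sn, Ni, Fe.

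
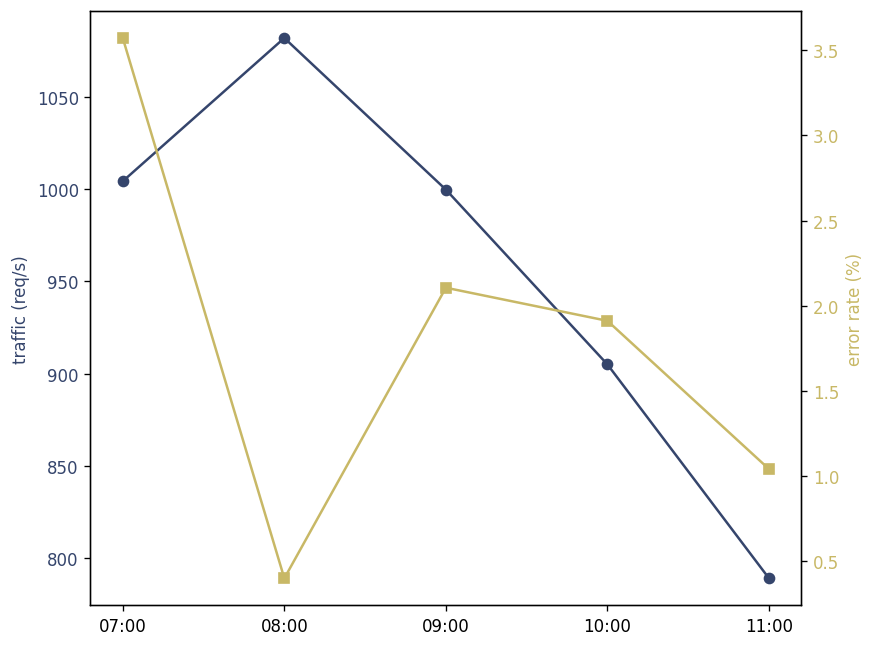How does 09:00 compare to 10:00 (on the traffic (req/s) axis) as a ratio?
09:00 ≈ 1000, 10:00 ≈ 900; 1000/900 ≈ 1.11.

≈ 1.11×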